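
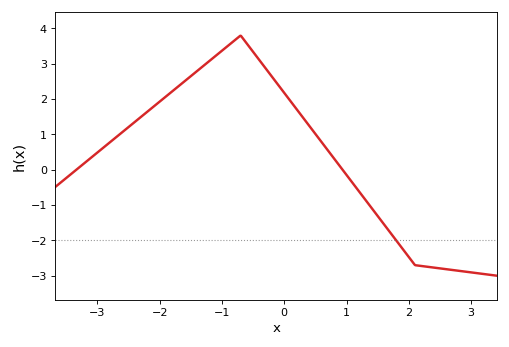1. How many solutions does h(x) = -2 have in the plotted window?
1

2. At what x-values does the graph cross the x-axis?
-3.3, 0.9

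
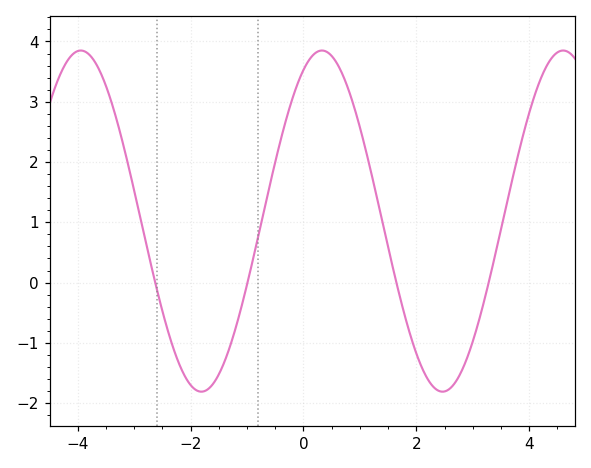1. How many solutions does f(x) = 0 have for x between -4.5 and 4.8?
4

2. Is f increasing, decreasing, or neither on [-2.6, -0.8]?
neither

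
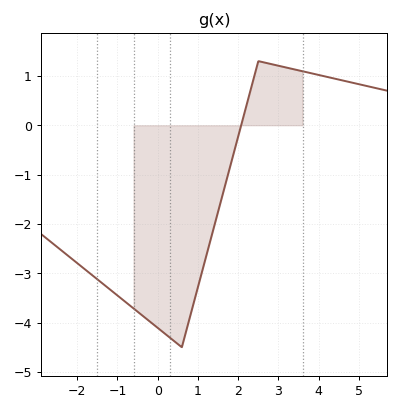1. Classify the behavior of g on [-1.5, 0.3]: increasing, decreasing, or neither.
decreasing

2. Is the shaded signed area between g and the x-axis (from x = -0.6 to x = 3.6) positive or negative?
negative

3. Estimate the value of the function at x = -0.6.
-3.7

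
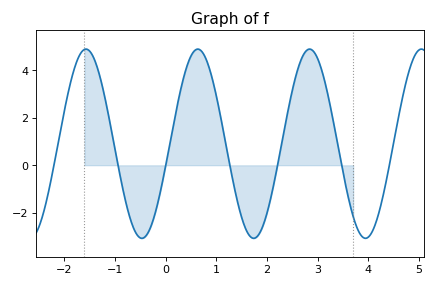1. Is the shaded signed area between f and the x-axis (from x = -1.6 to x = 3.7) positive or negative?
positive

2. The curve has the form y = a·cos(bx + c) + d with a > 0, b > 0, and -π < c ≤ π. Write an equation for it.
y = 3.99cos(2.85x - 1.81) + 0.91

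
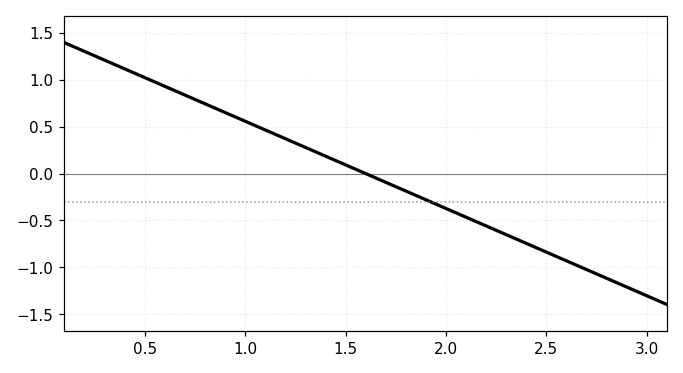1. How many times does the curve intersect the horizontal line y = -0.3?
1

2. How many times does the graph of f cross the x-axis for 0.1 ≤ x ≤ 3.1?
1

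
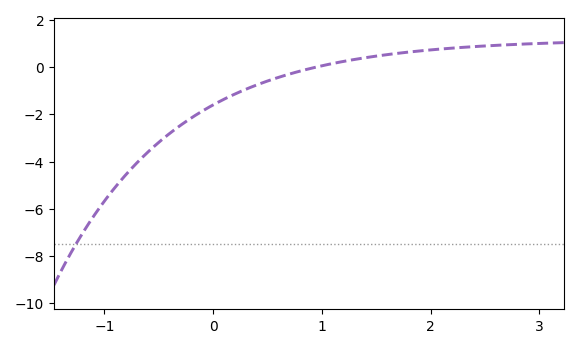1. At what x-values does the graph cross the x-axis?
0.947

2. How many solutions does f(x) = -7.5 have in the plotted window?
1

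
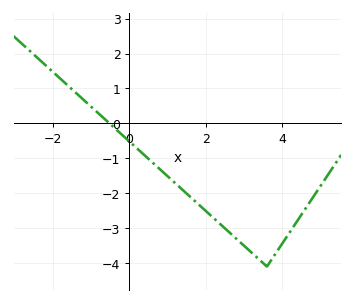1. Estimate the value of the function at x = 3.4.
-3.9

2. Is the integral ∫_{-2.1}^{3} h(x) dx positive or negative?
negative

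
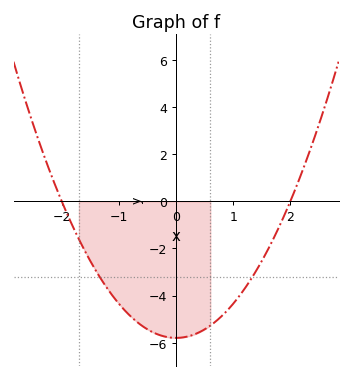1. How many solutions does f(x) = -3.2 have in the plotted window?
2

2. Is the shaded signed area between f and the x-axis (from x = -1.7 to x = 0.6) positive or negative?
negative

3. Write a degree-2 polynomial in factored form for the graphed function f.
y = 1.45(x + 2)(x - 2)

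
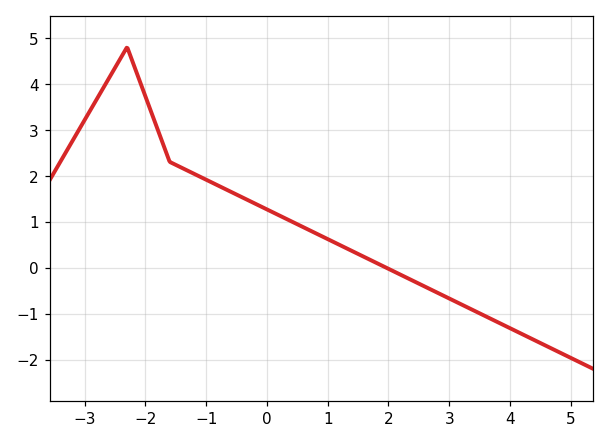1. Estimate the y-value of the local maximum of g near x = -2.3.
4.8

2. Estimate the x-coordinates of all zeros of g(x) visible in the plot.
2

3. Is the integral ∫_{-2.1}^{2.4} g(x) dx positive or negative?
positive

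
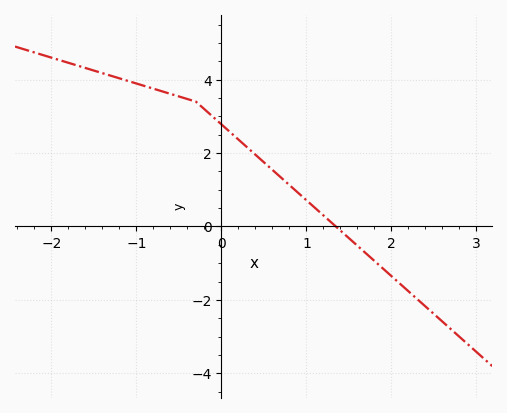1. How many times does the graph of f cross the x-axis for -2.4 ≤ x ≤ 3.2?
1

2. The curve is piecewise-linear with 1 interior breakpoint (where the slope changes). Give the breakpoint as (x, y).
(-0.3, 3.4)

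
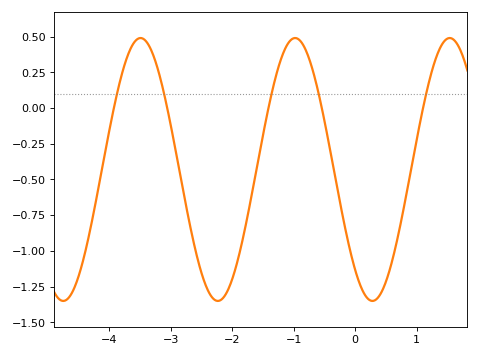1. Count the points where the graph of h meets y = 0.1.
5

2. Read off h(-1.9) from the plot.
-1.05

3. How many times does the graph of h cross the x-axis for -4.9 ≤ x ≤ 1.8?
5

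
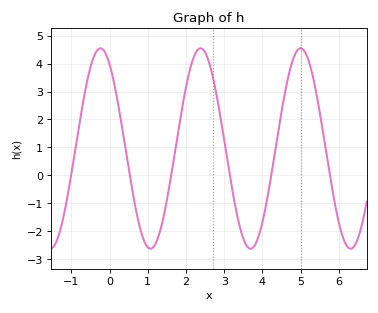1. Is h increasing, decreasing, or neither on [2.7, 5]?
neither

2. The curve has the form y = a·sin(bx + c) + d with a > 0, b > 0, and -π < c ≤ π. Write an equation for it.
y = 3.59sin(2.4x + 2.14) + 0.96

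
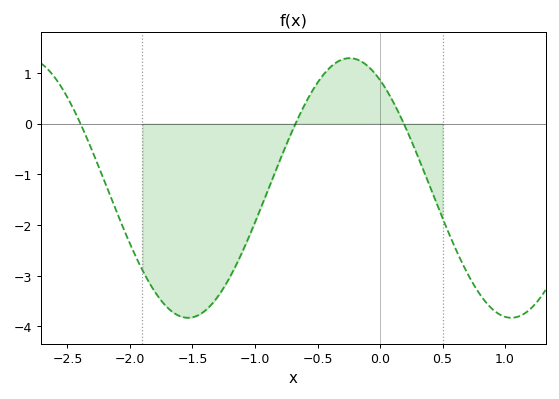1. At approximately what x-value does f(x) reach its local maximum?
-0.243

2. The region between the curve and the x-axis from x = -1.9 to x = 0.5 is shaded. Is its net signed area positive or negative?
negative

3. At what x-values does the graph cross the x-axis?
-2.4, -0.676, 0.19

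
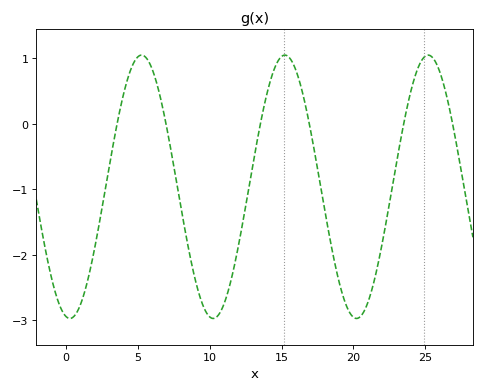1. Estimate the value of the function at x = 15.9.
0.873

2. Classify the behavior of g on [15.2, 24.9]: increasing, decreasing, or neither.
neither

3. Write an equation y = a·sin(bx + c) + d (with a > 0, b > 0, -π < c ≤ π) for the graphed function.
y = 2.01sin(0.63x - 1.74) - 0.96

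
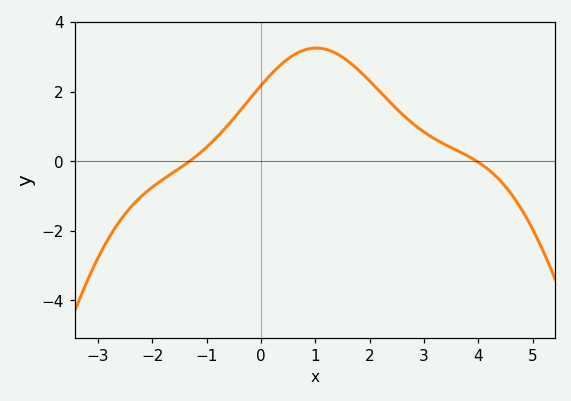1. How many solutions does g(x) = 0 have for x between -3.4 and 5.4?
2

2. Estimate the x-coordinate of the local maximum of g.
1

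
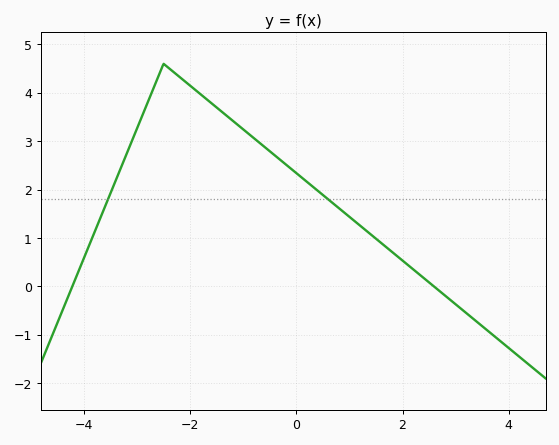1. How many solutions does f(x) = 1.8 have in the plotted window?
2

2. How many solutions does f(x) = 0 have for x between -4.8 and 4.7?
2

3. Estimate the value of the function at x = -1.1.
3.3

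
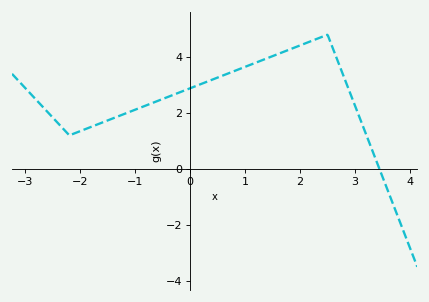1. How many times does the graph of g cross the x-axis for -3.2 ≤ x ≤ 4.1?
1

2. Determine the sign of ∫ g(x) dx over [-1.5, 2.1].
positive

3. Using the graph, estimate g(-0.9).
2.2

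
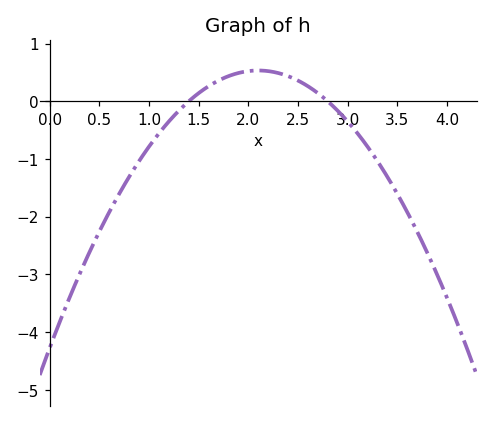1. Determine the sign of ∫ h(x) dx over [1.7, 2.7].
positive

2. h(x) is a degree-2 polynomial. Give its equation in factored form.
y = -1.09(x - 1.4)(x - 2.8)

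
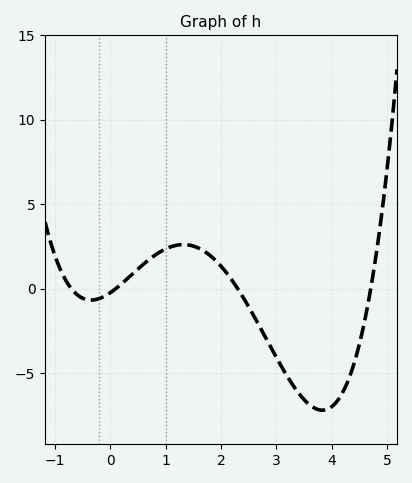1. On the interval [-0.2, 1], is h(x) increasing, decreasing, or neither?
increasing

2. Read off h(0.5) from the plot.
1.16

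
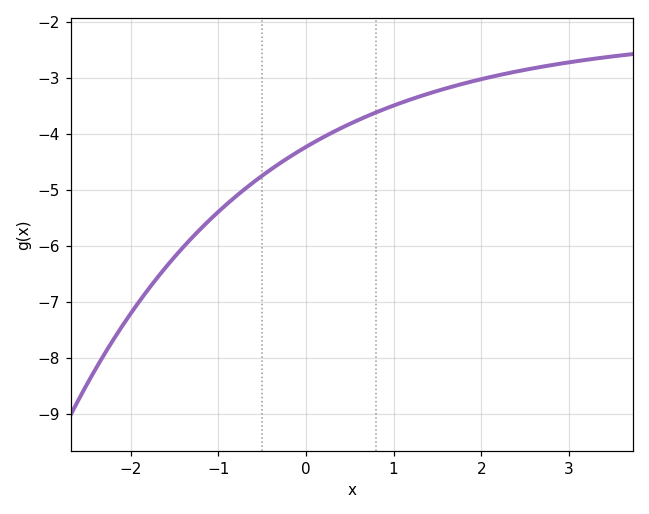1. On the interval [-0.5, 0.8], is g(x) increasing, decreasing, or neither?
increasing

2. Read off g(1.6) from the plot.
-3.2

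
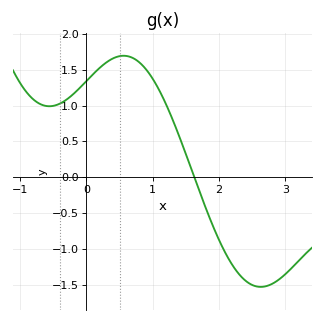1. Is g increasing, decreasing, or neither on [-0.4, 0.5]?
increasing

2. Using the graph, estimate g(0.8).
1.6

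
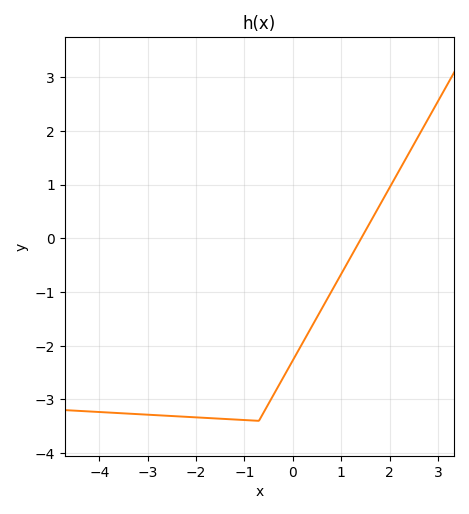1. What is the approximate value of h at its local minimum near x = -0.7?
-3.4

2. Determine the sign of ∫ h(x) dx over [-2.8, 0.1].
negative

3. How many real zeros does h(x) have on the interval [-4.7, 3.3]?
1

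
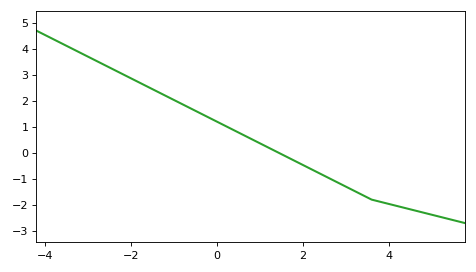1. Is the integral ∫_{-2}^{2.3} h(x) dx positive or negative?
positive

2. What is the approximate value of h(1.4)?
0.033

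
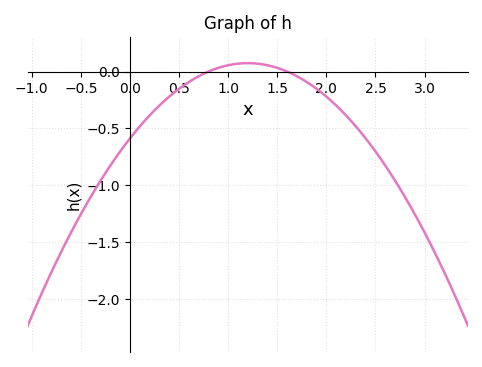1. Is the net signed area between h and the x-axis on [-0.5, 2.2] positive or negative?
negative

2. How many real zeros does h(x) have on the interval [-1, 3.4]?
2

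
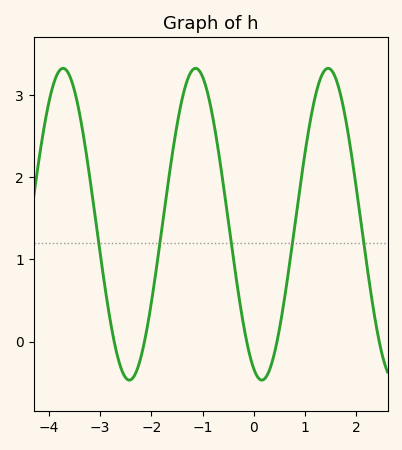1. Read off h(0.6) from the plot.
0.532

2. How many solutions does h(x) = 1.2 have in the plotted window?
5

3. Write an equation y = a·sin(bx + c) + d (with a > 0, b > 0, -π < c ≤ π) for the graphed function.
y = 1.9sin(2.43x - 1.95) + 1.43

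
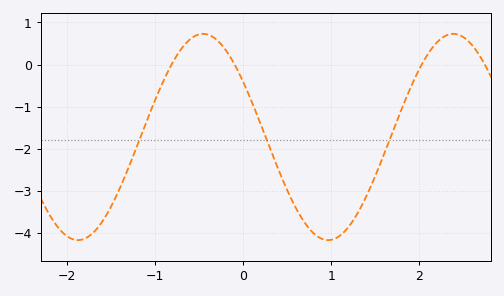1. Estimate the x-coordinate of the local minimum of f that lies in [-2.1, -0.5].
-1.88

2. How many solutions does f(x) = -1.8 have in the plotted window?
3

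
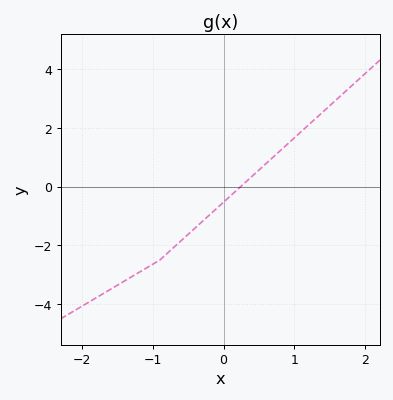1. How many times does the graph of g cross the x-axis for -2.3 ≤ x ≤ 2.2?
1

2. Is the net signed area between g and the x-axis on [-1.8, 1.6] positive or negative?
negative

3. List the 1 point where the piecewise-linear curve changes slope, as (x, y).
(-0.9, -2.5)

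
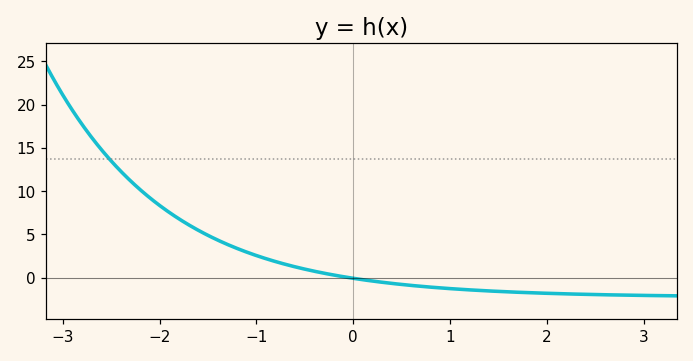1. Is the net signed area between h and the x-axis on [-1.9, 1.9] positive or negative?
positive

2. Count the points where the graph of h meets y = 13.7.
1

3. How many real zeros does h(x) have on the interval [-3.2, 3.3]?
1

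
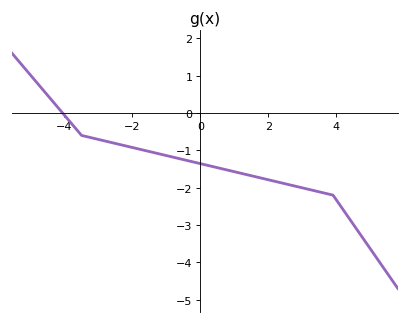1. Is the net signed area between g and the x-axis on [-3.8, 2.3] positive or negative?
negative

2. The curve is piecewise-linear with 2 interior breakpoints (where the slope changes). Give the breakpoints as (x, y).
(-3.5, -0.6); (3.9, -2.2)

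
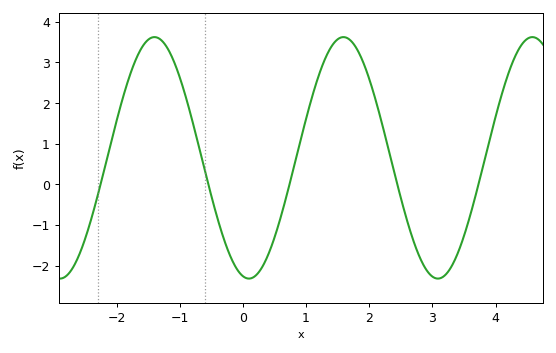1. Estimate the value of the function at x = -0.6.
0.324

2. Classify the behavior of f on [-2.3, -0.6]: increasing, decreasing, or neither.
neither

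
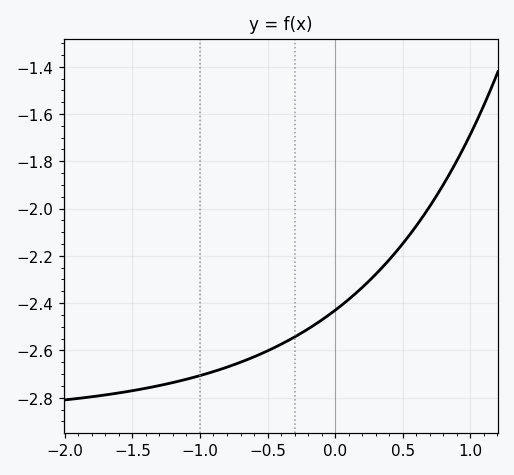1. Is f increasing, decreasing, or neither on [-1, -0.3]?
increasing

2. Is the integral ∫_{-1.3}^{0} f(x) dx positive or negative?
negative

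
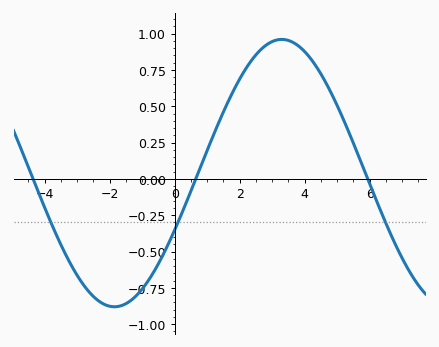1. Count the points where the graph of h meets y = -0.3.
3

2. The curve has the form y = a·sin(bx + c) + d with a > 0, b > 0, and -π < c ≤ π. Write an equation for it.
y = 0.92sin(0.61x - 0.44) + 0.04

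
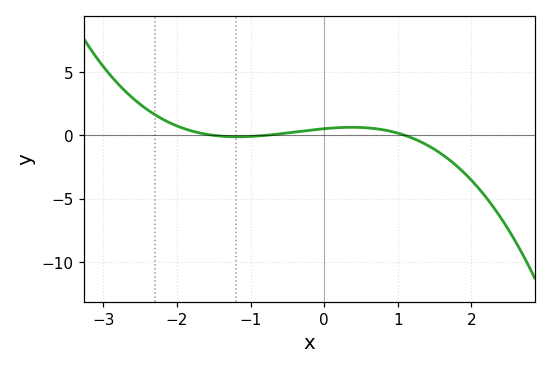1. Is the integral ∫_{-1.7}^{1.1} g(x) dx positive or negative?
positive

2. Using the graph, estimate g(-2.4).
2.02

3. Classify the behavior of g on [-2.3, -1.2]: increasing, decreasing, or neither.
decreasing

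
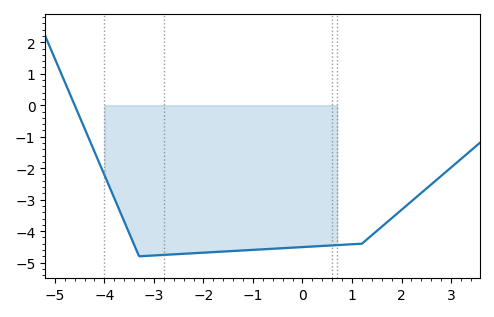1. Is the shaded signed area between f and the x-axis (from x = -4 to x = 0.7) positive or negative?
negative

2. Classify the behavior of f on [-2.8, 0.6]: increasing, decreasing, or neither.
increasing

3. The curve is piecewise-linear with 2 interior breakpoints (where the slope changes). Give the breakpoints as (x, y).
(-3.3, -4.8); (1.2, -4.4)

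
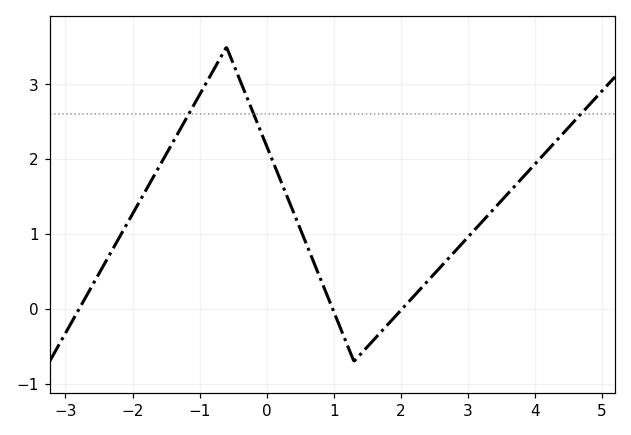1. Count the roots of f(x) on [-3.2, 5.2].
3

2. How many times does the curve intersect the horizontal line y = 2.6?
3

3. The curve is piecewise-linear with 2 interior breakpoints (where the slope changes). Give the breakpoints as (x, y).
(-0.6, 3.5); (1.3, -0.7)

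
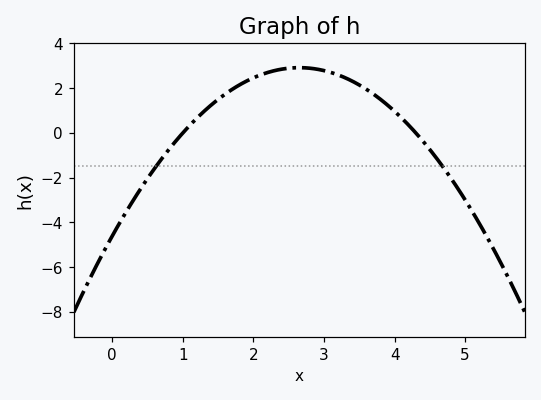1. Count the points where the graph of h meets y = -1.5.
2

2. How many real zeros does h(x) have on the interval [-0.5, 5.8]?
2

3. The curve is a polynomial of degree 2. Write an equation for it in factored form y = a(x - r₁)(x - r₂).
y = -1.07(x - 1)(x - 4.3)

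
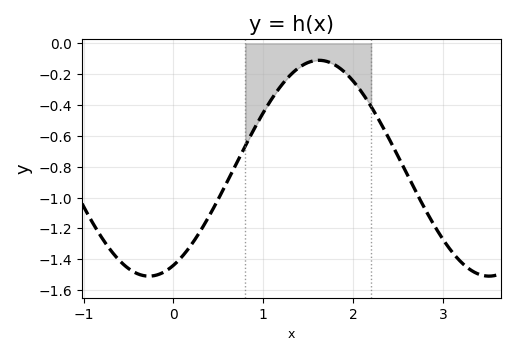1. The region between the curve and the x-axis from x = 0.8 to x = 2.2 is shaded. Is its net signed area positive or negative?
negative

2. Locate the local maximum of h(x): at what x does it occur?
1.6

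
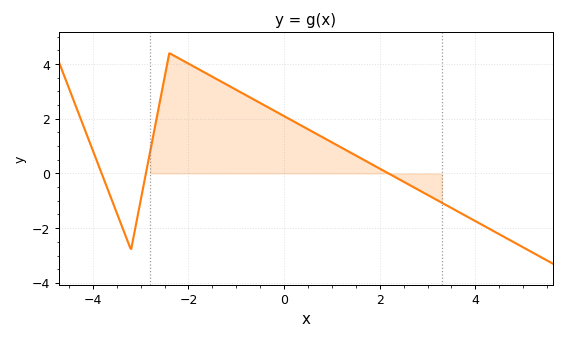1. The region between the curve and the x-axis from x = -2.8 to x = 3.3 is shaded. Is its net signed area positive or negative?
positive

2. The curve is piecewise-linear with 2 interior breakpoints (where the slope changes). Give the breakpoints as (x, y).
(-3.2, -2.8); (-2.4, 4.4)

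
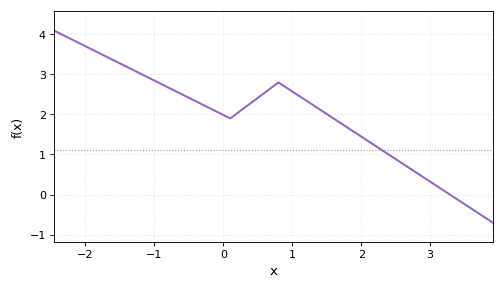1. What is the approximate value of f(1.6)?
1.9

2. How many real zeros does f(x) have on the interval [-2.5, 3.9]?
1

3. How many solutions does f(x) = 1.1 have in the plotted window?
1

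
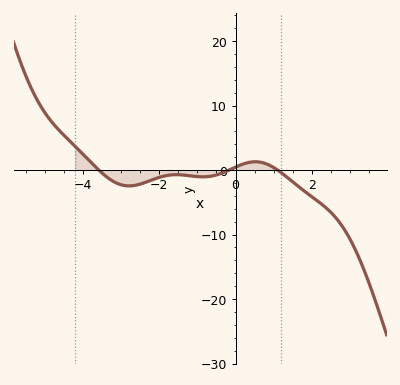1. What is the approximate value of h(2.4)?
-6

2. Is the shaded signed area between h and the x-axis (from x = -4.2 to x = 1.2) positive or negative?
negative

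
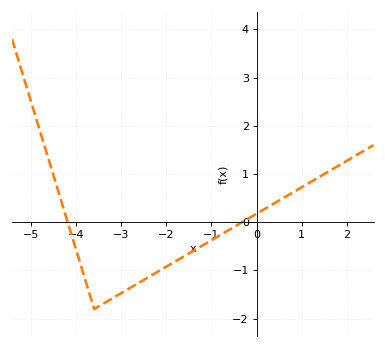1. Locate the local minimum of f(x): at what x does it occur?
-3.6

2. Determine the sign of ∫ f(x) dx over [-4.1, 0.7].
negative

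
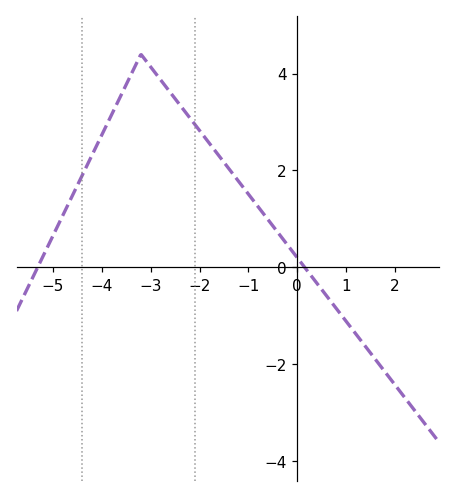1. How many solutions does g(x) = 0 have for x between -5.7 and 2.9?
2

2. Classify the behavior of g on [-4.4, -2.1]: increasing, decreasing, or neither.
neither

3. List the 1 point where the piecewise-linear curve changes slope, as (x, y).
(-3.2, 4.4)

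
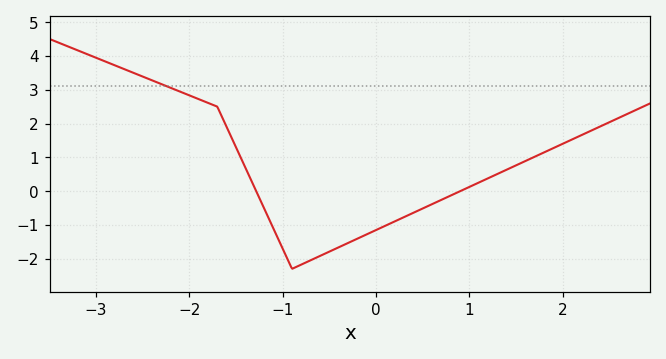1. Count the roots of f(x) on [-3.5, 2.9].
2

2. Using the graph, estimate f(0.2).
-0.9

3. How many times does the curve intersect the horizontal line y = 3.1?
1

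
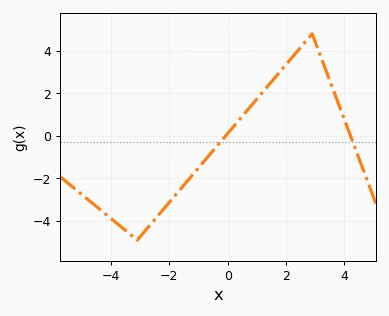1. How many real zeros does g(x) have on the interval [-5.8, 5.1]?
2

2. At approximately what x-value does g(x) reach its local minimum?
-3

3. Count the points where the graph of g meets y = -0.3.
2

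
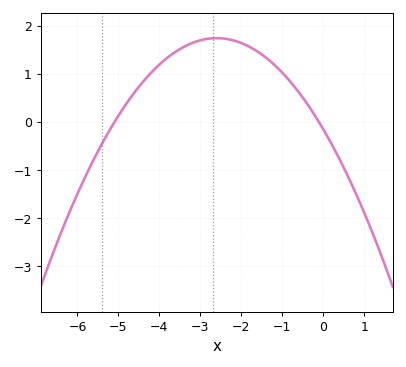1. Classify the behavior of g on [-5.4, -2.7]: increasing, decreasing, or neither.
increasing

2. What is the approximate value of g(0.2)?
-0.4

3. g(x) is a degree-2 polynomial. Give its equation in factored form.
y = -0.28(x + 5.1)(x + 0.1)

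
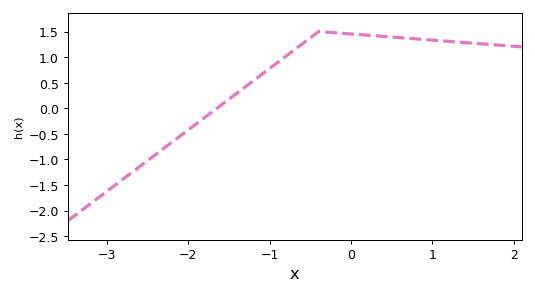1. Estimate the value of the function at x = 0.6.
1.38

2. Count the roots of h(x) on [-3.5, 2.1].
1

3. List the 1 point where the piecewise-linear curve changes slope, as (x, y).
(-0.4, 1.5)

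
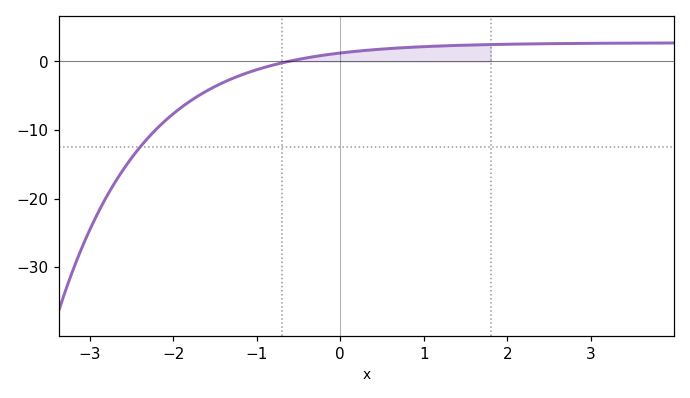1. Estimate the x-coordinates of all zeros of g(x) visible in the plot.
-0.62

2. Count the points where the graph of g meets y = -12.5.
1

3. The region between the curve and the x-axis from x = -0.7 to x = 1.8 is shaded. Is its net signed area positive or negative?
positive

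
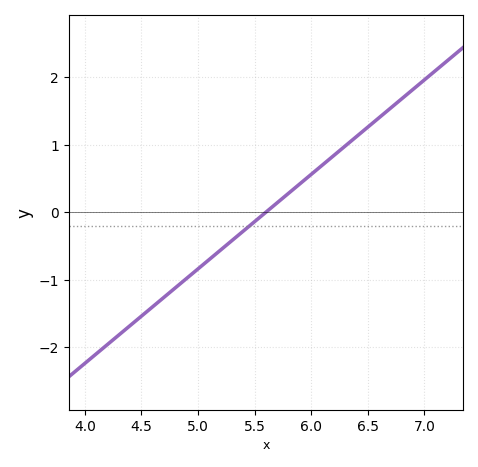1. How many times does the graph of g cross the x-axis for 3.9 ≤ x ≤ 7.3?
1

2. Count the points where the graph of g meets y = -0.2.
1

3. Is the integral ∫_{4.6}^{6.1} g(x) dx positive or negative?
negative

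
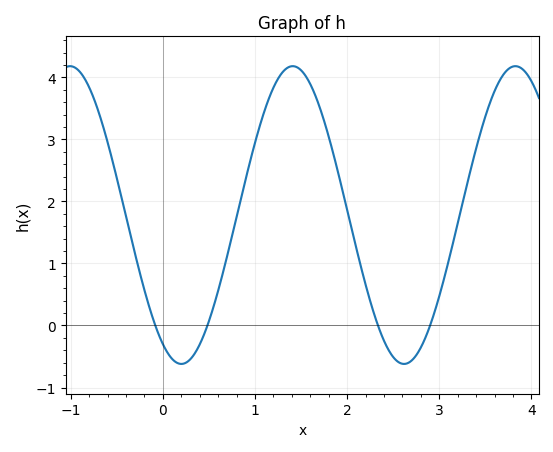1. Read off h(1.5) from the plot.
4.1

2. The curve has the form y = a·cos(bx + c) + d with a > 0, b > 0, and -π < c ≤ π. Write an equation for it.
y = 2.4cos(2.6x + 2.6) + 1.78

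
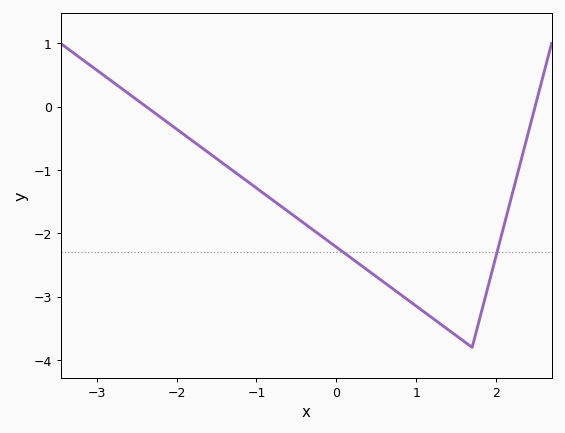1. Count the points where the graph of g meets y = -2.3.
2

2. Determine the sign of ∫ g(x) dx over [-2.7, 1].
negative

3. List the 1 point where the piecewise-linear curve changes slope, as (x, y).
(1.7, -3.8)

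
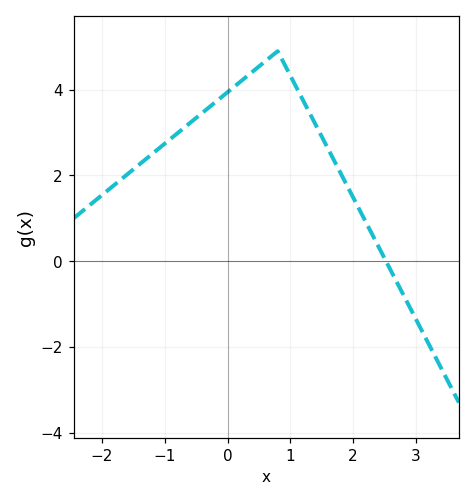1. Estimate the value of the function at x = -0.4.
3.46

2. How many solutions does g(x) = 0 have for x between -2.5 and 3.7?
1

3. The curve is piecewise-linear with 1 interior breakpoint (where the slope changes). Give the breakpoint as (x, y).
(0.8, 4.9)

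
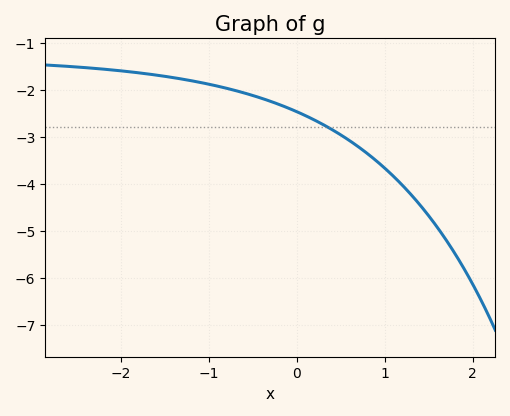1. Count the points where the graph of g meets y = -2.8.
1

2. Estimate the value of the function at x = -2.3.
-1.55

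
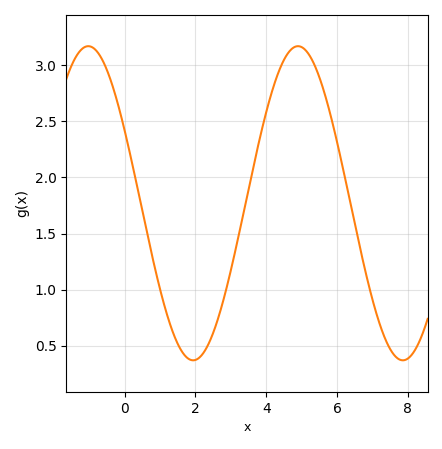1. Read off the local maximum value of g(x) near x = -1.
3.15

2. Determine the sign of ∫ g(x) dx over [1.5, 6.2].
positive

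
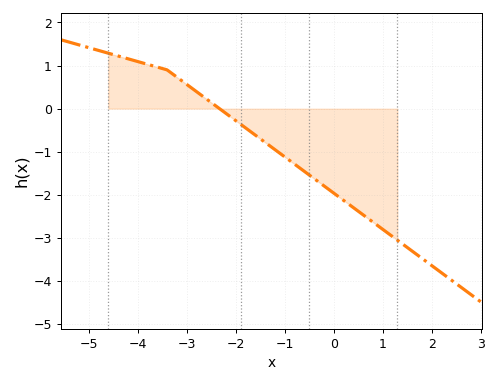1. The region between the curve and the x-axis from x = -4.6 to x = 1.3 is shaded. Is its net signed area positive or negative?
negative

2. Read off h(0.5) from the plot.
-2.4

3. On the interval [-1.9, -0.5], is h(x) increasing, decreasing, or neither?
decreasing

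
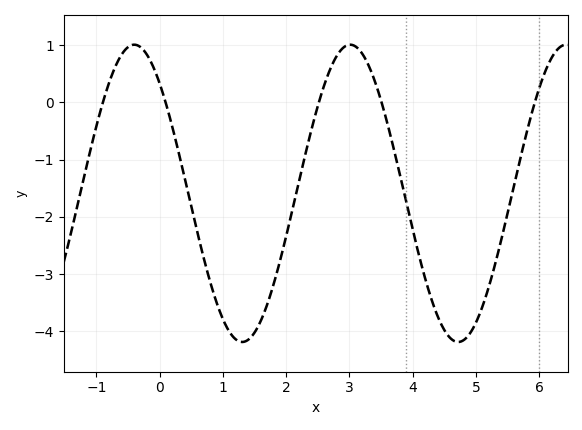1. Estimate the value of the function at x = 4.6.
-4.13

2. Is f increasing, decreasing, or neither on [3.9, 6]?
neither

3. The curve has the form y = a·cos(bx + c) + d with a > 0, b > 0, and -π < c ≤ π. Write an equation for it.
y = 2.6cos(1.84x + 0.742) - 1.59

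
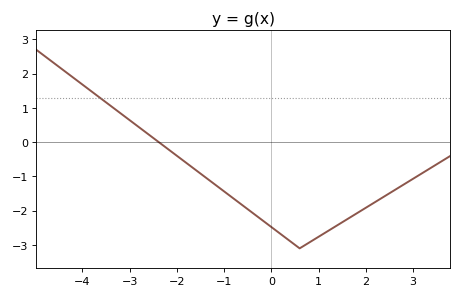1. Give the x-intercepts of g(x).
-2.4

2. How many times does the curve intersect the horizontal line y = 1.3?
1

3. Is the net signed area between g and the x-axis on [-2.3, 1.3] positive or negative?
negative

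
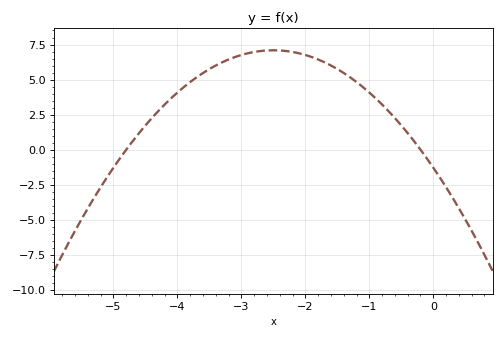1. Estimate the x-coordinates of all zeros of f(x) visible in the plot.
-4.8, -0.2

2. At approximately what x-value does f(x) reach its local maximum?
-2.5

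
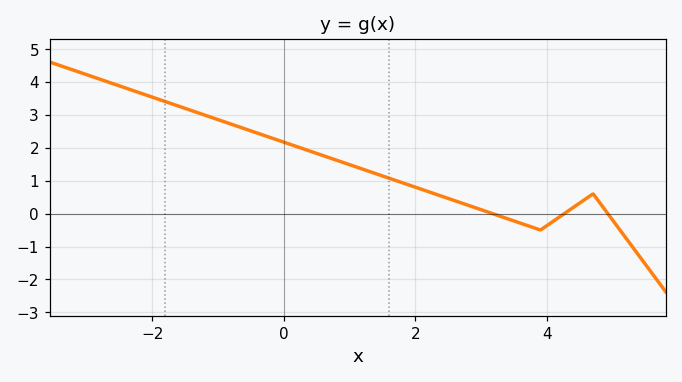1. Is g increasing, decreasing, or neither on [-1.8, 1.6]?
decreasing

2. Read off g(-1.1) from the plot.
2.92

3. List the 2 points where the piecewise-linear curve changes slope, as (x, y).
(3.9, -0.5); (4.7, 0.6)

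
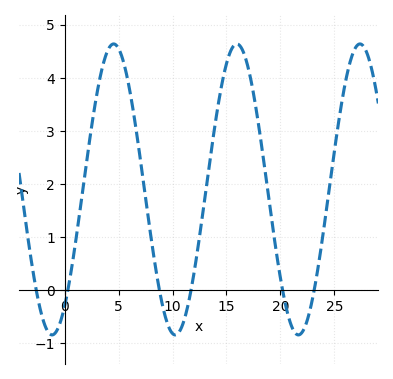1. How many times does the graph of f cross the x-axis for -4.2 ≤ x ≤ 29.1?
6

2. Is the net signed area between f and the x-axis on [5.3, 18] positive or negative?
positive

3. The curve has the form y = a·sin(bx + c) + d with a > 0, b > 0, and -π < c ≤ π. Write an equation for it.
y = 2.74sin(0.55x - 0.92) + 1.9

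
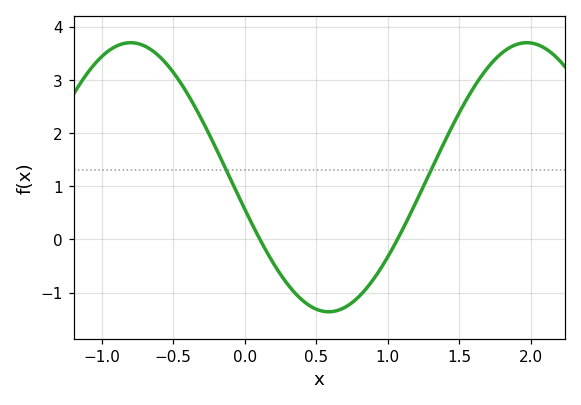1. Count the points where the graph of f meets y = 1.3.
2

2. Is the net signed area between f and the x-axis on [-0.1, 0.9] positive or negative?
negative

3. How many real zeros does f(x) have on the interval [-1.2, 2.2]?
2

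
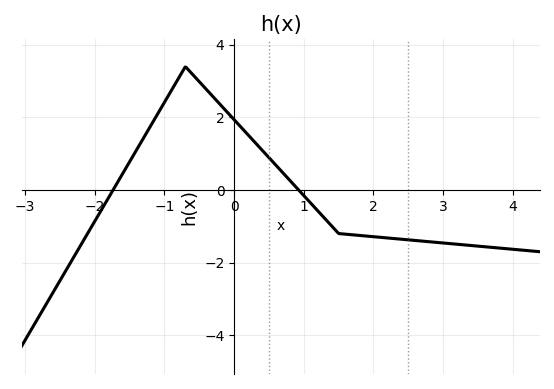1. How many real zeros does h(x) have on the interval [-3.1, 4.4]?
2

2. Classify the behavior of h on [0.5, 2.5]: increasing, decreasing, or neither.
decreasing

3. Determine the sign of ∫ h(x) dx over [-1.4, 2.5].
positive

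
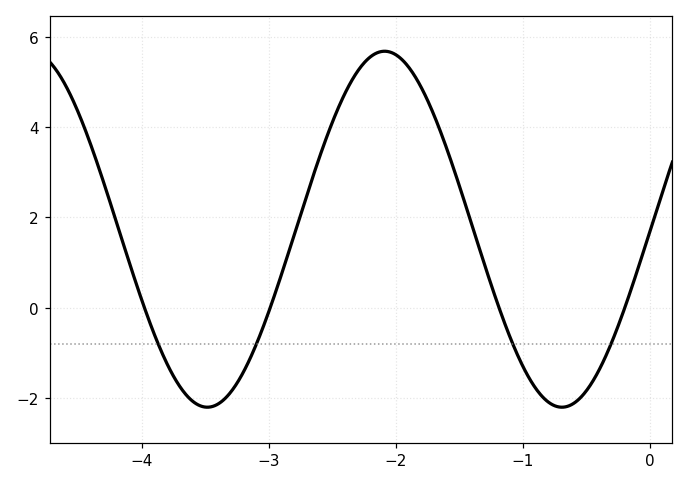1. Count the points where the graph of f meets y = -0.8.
4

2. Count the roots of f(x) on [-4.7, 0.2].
4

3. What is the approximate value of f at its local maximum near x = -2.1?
5.68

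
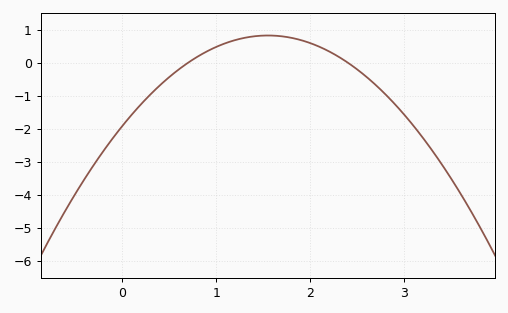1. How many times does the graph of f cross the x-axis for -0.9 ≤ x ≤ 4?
2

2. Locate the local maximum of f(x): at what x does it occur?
1.6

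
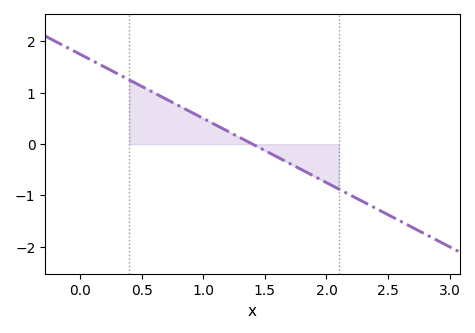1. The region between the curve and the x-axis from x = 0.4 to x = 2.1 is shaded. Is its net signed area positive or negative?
positive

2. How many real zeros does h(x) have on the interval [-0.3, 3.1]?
1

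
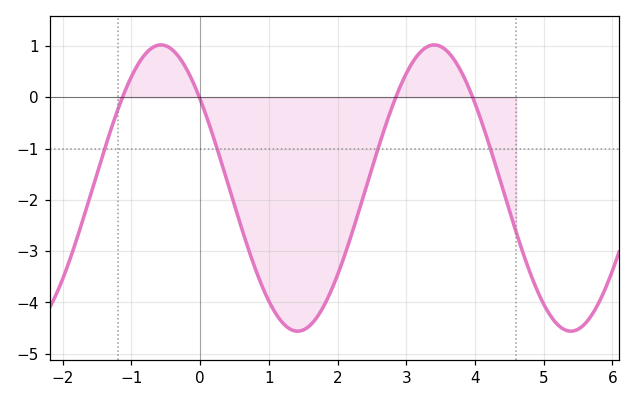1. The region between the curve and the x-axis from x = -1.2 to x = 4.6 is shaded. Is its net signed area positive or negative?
negative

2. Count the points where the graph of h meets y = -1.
4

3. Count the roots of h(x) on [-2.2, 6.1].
4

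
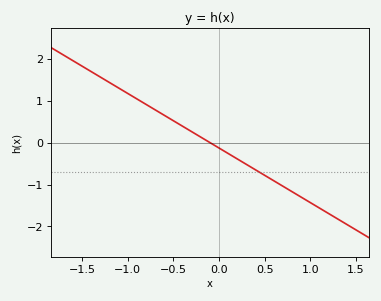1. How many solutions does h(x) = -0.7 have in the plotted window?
1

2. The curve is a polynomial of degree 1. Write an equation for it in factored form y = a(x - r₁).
y = -1.3(x + 0.1)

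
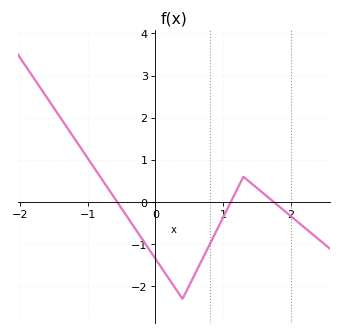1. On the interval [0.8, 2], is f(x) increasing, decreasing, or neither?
neither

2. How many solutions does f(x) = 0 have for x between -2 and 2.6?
3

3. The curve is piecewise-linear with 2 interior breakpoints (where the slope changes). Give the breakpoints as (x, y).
(0.4, -2.3); (1.3, 0.6)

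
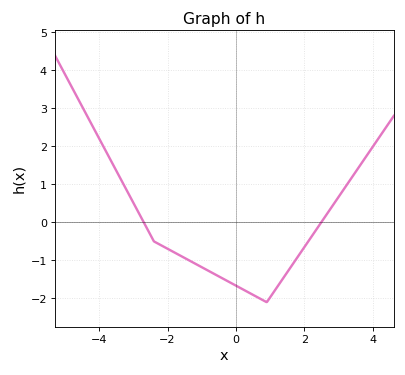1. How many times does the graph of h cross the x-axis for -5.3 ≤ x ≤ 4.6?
2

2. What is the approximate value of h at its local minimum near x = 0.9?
-2.1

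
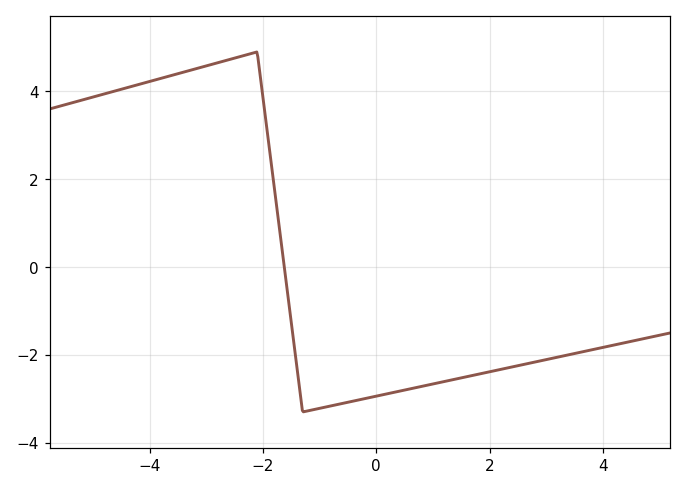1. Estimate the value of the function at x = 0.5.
-2.8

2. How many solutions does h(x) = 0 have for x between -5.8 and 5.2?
1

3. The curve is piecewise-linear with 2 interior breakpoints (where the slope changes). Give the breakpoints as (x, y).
(-2.1, 4.9); (-1.3, -3.3)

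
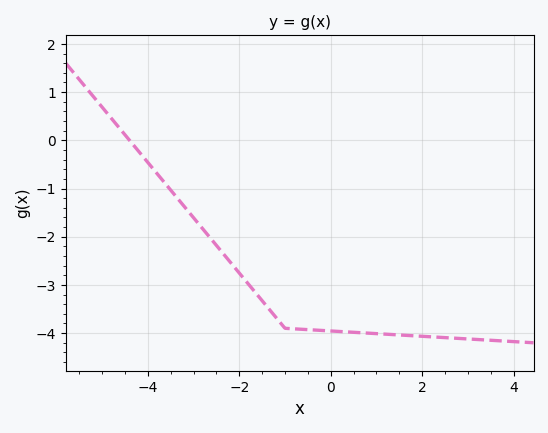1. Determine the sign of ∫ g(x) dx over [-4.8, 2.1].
negative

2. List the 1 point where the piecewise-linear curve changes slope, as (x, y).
(-1, -3.9)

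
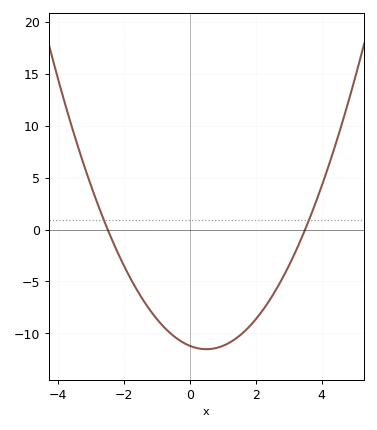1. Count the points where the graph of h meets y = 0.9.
2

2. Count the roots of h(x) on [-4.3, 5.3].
2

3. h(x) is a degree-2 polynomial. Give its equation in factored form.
y = 1.28(x + 2.5)(x - 3.5)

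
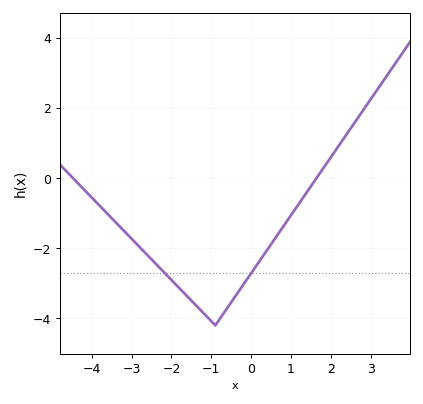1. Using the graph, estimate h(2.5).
1.4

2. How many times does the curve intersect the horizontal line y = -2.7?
2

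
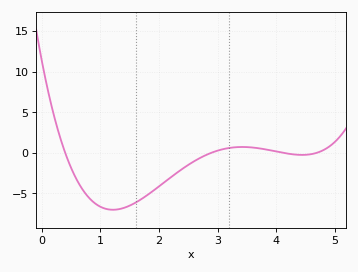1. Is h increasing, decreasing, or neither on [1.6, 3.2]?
increasing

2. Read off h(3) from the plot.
0.248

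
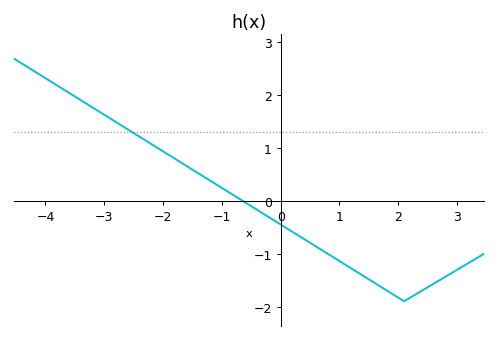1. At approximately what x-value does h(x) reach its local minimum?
2.2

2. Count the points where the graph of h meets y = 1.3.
1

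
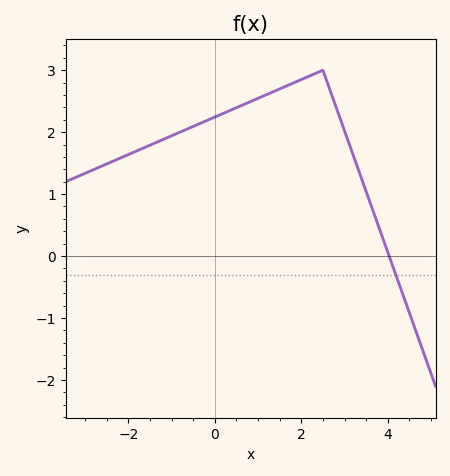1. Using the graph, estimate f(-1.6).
1.8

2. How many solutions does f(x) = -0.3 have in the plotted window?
1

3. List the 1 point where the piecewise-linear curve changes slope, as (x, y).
(2.5, 3)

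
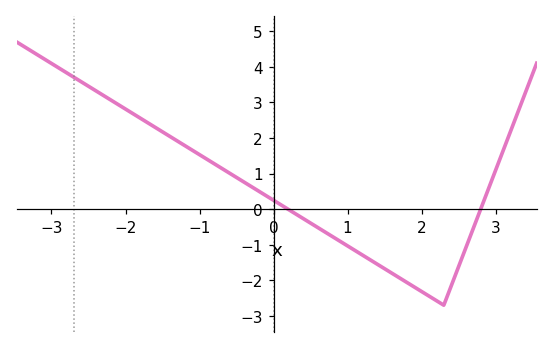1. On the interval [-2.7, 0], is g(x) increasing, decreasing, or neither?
decreasing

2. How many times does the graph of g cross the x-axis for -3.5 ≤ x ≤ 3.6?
2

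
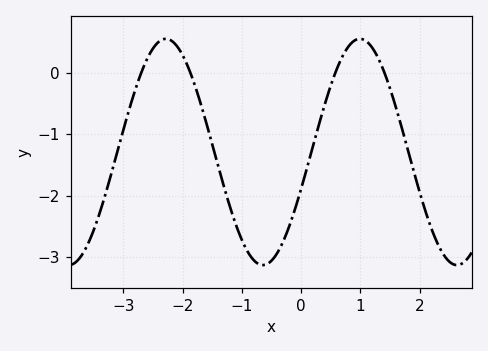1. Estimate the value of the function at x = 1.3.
0.234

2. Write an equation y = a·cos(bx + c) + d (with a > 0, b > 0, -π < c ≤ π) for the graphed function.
y = 1.84cos(1.92x - 1.9) - 1.29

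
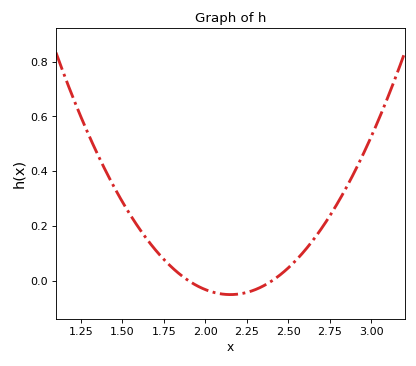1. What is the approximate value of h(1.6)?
0.2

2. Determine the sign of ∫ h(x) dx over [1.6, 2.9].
positive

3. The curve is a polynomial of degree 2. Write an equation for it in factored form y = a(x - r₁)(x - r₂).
y = 0.8(x - 1.9)(x - 2.4)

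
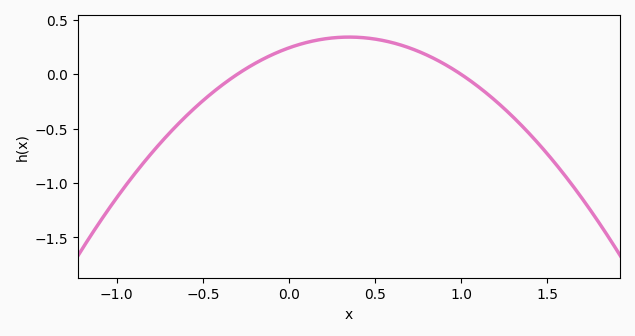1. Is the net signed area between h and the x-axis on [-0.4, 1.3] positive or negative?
positive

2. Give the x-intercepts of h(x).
-0.3, 1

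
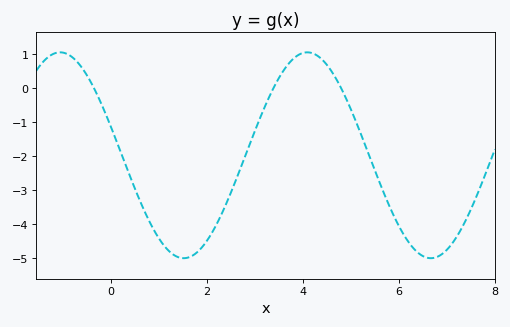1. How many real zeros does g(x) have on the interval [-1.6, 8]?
3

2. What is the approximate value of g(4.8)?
0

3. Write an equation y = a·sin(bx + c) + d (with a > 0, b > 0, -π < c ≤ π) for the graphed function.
y = 3.03sin(1.2x + 2.9) - 1.98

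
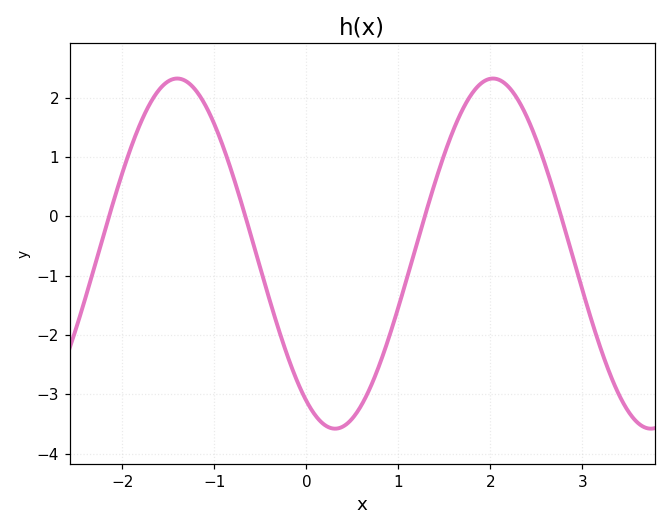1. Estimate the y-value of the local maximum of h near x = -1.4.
2.32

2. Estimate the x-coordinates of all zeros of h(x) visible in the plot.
-2.15, -0.664, 1.29, 2.77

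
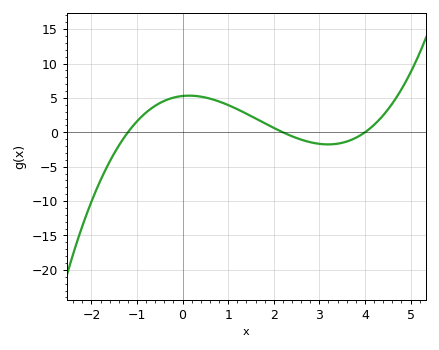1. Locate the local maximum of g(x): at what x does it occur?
0.2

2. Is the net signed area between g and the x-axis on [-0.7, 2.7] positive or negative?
positive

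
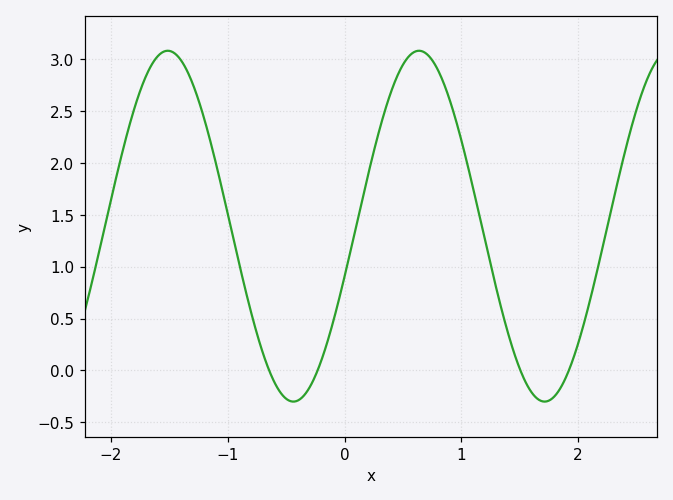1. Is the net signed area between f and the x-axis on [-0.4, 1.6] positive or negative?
positive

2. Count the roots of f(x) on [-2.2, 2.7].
4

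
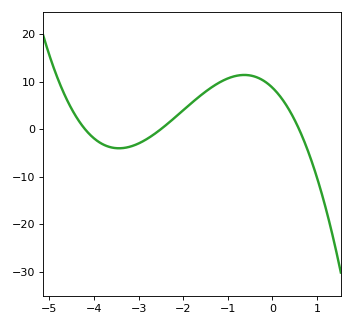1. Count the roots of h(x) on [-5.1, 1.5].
3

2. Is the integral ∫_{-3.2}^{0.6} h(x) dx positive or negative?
positive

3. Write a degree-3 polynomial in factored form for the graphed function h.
y = -1.39(x + 4.2)(x + 2.5)(x - 0.6)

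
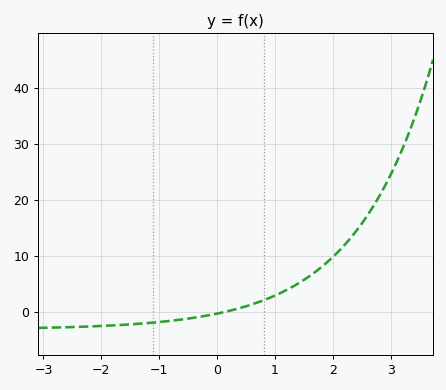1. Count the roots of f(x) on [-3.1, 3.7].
1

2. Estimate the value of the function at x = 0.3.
0.475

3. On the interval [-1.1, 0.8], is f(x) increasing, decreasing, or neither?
increasing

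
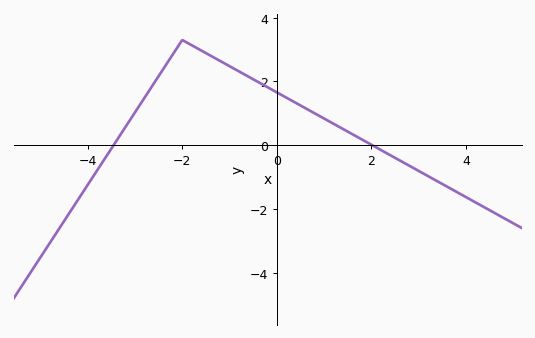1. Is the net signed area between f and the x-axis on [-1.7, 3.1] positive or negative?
positive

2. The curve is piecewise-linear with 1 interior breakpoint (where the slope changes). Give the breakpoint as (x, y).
(-2, 3.3)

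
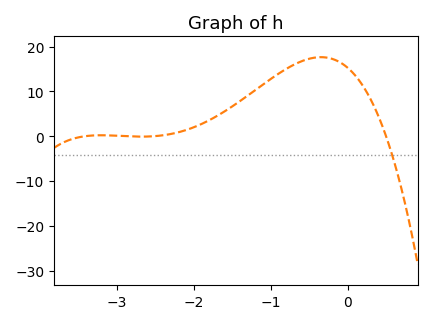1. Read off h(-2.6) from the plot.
-0.092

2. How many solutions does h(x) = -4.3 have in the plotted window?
1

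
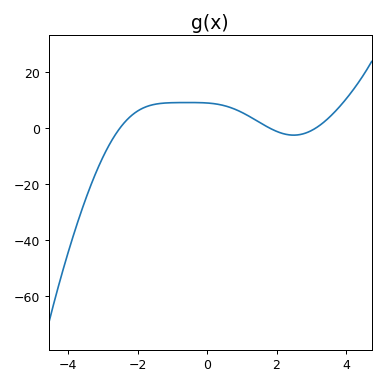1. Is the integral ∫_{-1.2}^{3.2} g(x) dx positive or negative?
positive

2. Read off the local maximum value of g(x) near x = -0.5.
10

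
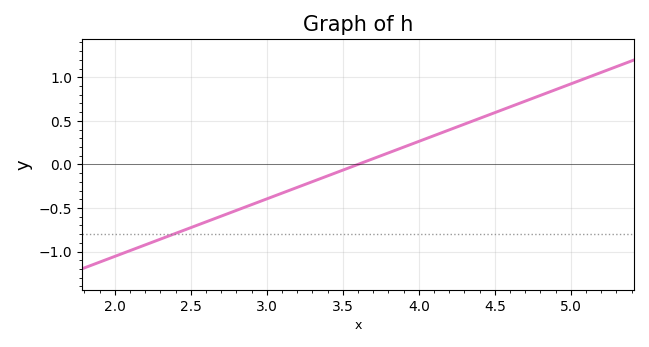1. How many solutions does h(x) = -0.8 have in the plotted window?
1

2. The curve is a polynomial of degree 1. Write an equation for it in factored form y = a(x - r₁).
y = 0.66(x - 3.6)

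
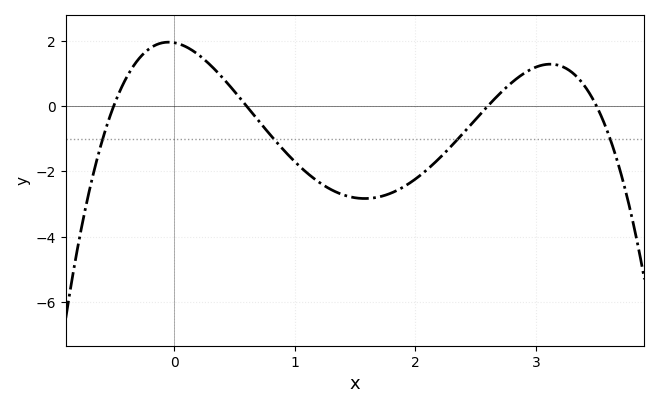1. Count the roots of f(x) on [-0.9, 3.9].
4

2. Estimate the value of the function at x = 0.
2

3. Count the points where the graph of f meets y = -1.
4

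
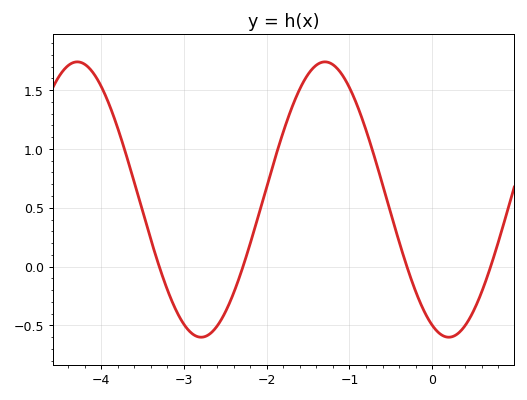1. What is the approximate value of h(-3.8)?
1.18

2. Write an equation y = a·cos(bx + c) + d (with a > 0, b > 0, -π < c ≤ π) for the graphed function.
y = 1.17cos(2.1x + 2.72) + 0.57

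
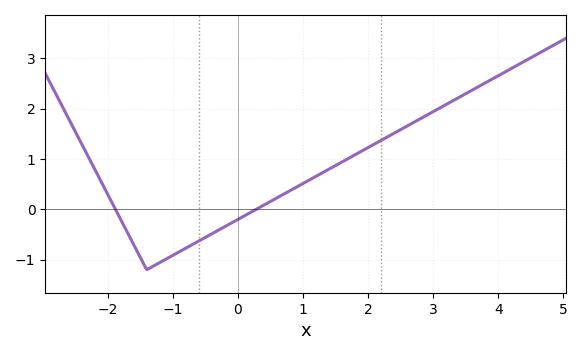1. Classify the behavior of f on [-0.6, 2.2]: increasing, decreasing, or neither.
increasing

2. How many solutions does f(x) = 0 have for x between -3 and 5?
2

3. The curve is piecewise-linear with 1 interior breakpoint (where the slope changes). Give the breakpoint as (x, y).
(-1.4, -1.2)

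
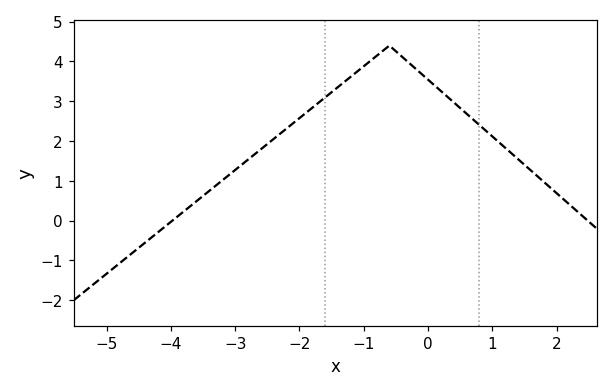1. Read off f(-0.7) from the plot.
4.27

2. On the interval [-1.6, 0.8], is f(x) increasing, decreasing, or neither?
neither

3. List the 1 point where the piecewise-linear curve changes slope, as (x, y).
(-0.6, 4.4)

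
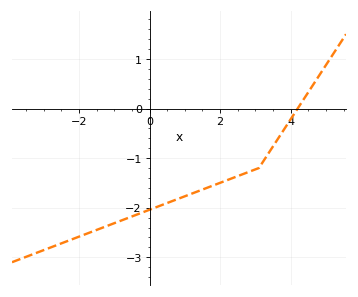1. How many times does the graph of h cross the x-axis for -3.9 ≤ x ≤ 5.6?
1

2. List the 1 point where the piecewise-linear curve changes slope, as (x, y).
(3.1, -1.2)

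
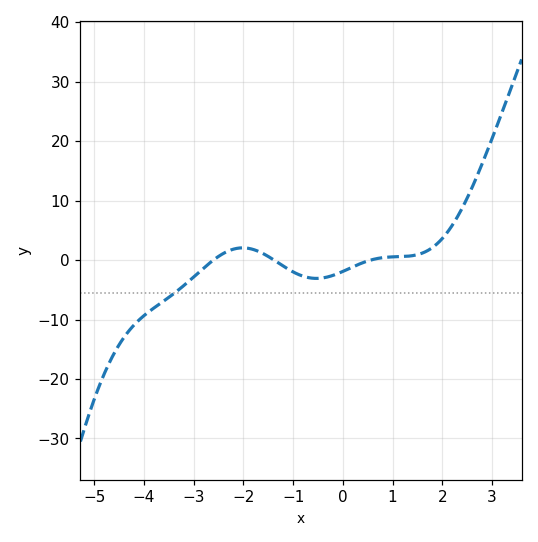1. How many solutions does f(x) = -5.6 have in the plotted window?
1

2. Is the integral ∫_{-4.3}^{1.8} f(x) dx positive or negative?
negative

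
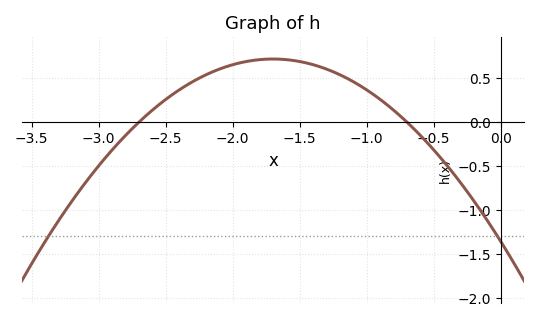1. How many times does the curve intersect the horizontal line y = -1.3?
2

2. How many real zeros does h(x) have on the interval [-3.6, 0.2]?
2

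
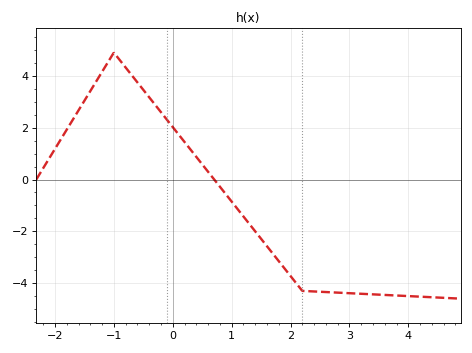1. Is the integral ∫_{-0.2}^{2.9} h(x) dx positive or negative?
negative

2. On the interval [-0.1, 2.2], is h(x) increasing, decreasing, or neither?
decreasing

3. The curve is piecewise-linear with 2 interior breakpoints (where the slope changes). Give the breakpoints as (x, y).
(-1, 4.9); (2.2, -4.3)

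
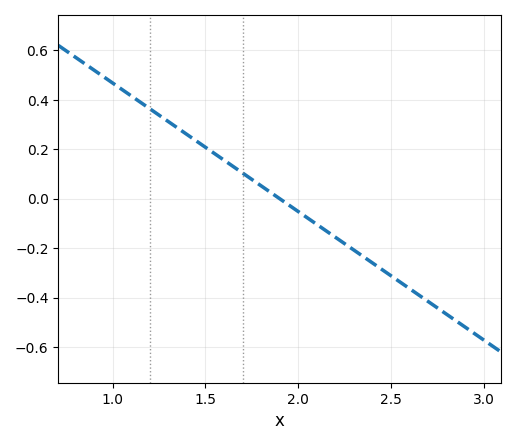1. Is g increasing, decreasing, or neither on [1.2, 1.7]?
decreasing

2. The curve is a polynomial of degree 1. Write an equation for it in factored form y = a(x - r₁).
y = -0.52(x - 1.9)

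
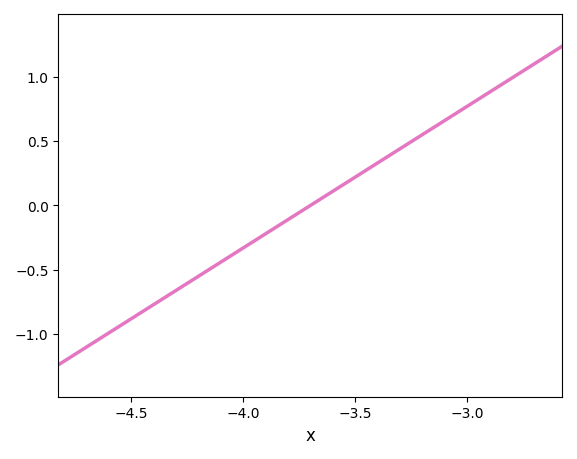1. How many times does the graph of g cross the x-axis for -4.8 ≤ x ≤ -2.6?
1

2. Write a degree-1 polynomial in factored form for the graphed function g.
y = 1.1(x + 3.7)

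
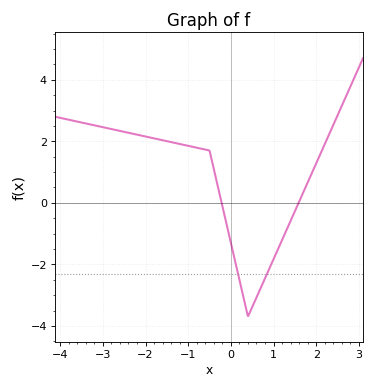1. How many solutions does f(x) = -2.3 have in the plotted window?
2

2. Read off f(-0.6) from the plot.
1.73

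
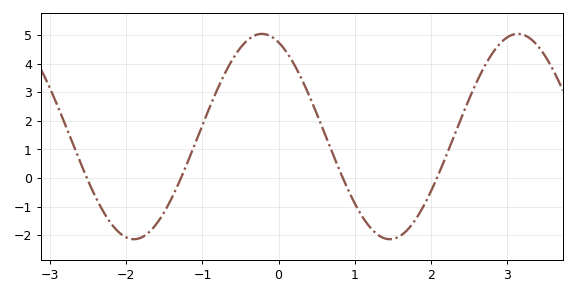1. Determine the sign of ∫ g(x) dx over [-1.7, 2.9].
positive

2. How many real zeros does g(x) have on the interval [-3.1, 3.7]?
4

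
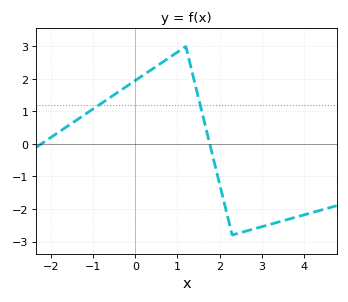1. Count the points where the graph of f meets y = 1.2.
2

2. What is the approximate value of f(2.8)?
-2.62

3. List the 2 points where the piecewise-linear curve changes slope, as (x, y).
(1.2, 3); (2.3, -2.8)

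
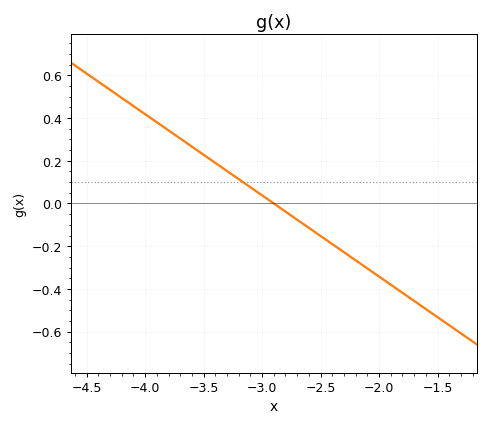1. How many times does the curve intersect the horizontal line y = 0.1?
1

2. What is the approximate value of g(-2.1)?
-0.3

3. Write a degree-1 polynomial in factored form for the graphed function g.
y = -0.38(x + 2.9)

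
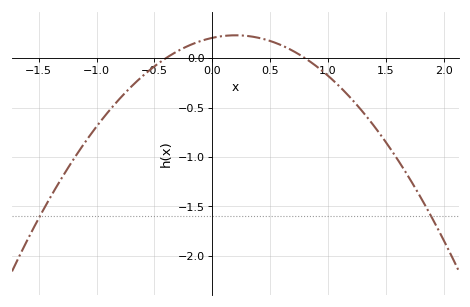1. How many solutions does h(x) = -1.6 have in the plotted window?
2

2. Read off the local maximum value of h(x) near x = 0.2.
0.25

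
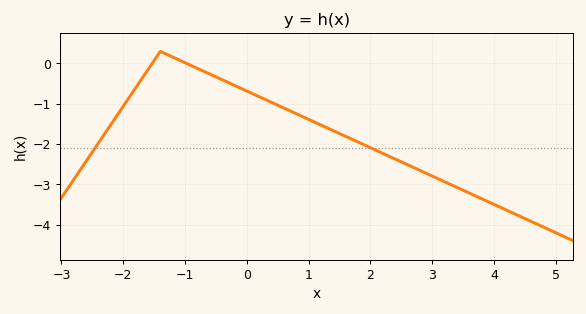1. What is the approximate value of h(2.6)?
-2.5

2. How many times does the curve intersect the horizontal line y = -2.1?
2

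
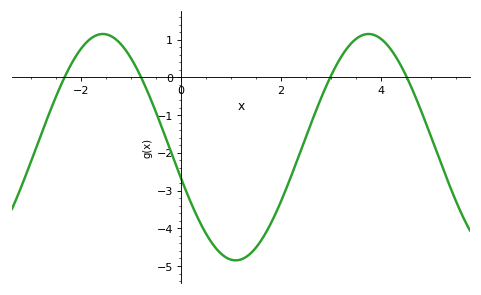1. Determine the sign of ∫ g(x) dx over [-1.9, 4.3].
negative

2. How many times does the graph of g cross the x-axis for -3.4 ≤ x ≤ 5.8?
4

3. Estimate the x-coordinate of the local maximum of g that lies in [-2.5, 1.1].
-1.57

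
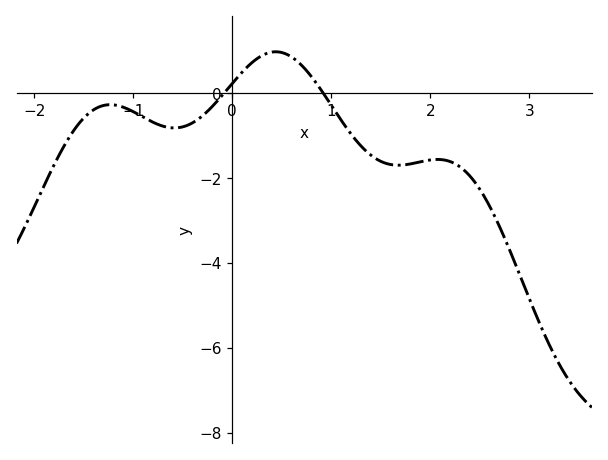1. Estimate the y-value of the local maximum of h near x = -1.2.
-0.2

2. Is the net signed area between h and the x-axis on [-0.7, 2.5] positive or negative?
negative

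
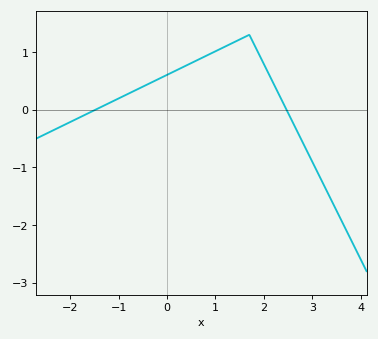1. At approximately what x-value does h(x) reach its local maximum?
1.7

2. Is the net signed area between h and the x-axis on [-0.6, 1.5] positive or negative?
positive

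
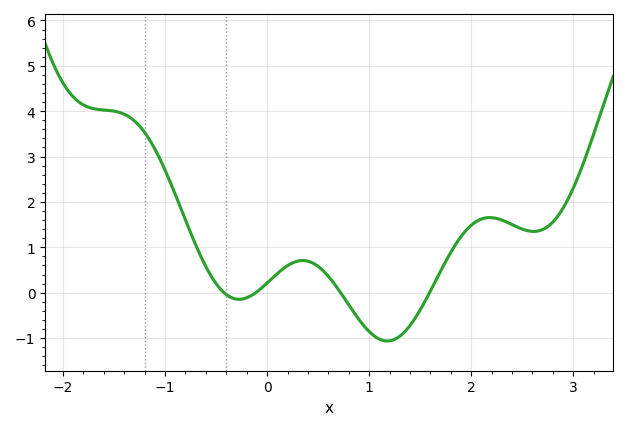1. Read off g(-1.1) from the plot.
3.17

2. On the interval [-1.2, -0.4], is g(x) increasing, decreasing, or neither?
decreasing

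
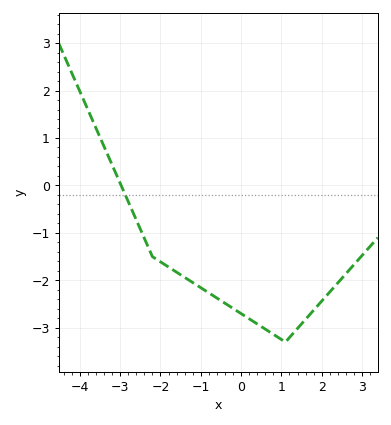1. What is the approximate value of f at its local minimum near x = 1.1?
-3.3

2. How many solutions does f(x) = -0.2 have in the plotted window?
1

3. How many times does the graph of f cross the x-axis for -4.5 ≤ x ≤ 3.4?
1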